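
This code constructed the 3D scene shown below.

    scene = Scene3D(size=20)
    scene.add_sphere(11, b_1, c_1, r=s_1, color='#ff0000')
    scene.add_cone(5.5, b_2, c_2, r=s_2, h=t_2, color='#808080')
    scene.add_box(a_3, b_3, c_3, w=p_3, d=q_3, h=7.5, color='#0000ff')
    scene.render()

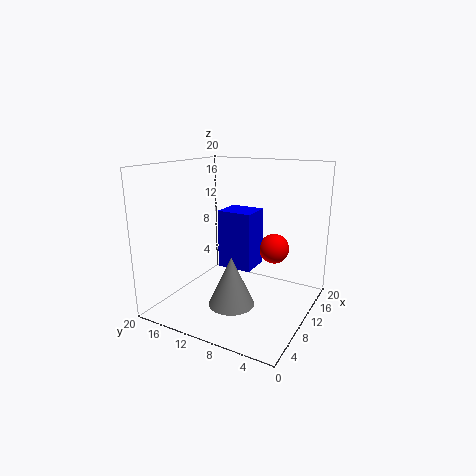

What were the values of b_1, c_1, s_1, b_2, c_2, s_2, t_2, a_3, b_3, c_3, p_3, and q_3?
b_1 = 5, c_1 = 9, s_1 = 2, b_2 = 8.5, c_2 = 2.5, s_2 = 3, t_2 = 6.5, a_3 = 6.5, b_3 = 6.5, c_3 = 7, p_3 = 4, q_3 = 4.5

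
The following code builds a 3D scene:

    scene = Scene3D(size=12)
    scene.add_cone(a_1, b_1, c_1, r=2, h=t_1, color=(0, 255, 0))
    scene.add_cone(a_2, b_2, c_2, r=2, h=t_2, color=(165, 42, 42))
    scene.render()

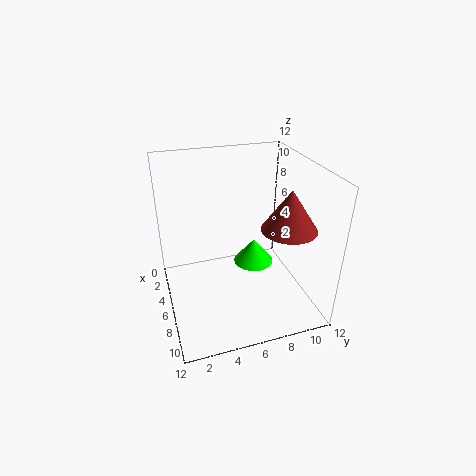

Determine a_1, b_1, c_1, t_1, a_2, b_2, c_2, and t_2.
a_1 = 2, b_1 = 9, c_1 = 0.5, t_1 = 2.5, a_2 = 10, b_2 = 8.5, c_2 = 8.5, t_2 = 3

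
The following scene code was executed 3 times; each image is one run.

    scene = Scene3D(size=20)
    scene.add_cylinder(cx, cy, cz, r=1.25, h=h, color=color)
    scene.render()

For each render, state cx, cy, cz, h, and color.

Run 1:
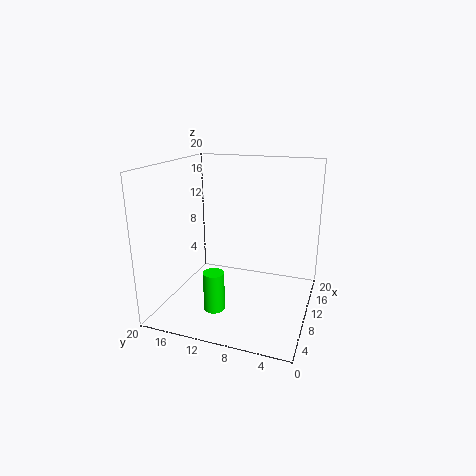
cx = 1.5
cy = 10
cz = 4
h = 4.75
color = 'lime'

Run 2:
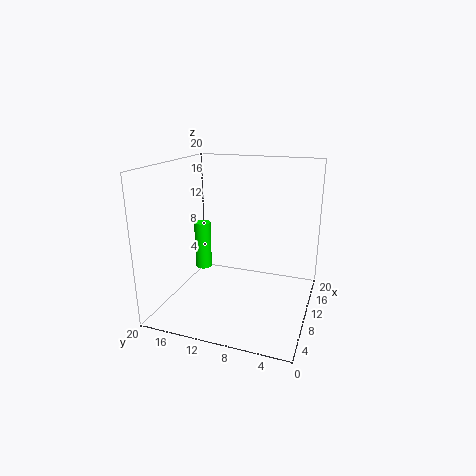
cx = 12.75
cy = 16.75
cz = 3.5
h = 7.25
color = 'lime'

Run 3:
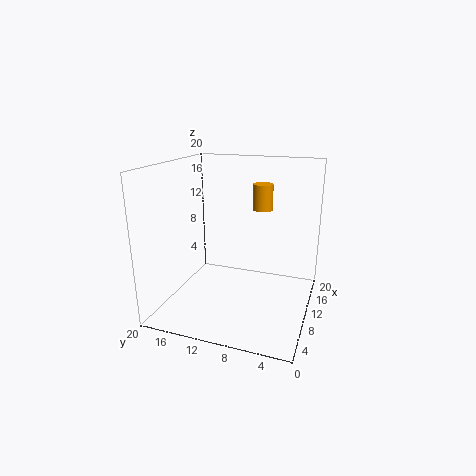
cx = 8.75
cy = 6.25
cz = 14.75
h = 3.25
color = 'orange'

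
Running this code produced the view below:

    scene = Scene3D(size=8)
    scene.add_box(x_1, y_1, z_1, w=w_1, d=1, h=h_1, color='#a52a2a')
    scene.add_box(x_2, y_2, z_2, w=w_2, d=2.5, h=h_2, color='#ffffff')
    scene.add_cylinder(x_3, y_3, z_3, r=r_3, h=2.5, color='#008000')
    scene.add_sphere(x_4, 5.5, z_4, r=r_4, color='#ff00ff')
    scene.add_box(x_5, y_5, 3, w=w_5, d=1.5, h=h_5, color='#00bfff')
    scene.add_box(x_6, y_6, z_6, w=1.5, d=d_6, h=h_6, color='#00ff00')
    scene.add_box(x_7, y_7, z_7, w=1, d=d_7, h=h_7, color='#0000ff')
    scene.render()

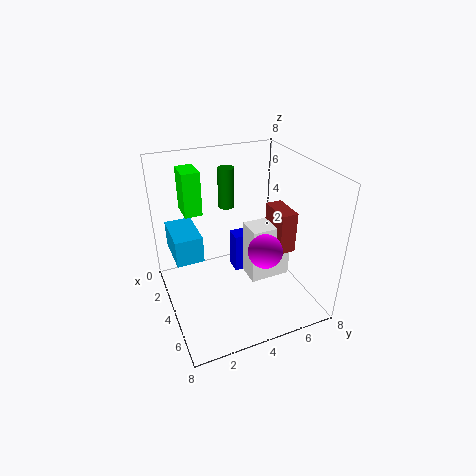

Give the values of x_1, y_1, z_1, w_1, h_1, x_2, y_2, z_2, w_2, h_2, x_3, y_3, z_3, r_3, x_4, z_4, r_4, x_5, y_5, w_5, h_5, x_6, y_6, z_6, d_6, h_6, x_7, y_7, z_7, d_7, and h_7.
x_1 = 2.5, y_1 = 6.5, z_1 = 2.5, w_1 = 2, h_1 = 2.5, x_2 = 2.5, y_2 = 5, z_2 = 0.5, w_2 = 1.5, h_2 = 3.5, x_3 = 1, y_3 = 4.5, z_3 = 4.5, r_3 = 0.5, x_4 = 4.5, z_4 = 3, r_4 = 1, x_5 = 1.5, y_5 = 0.5, w_5 = 2.5, h_5 = 1.5, x_6 = 1, y_6 = 1.5, z_6 = 5, d_6 = 1, h_6 = 2.5, x_7 = 1.5, y_7 = 4.5, z_7 = 0.5, d_7 = 1.5, h_7 = 2.5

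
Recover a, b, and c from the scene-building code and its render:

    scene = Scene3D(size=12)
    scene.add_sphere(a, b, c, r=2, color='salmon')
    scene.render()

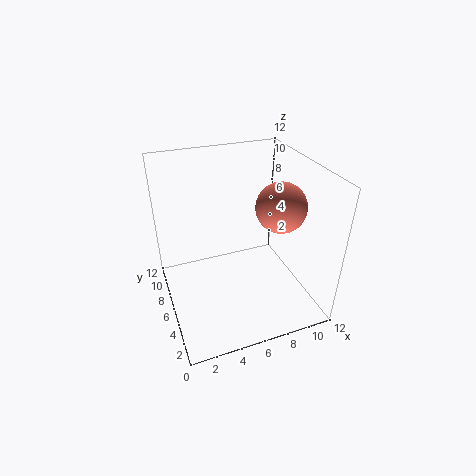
a = 9; b = 4.5; c = 9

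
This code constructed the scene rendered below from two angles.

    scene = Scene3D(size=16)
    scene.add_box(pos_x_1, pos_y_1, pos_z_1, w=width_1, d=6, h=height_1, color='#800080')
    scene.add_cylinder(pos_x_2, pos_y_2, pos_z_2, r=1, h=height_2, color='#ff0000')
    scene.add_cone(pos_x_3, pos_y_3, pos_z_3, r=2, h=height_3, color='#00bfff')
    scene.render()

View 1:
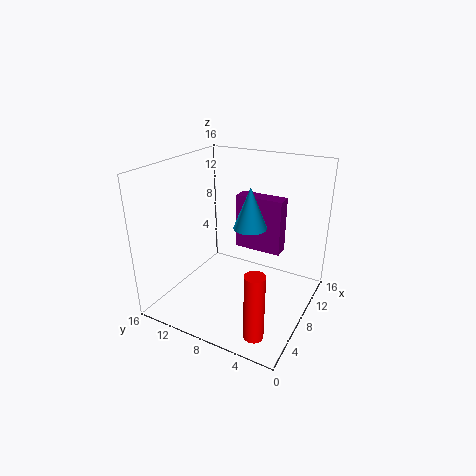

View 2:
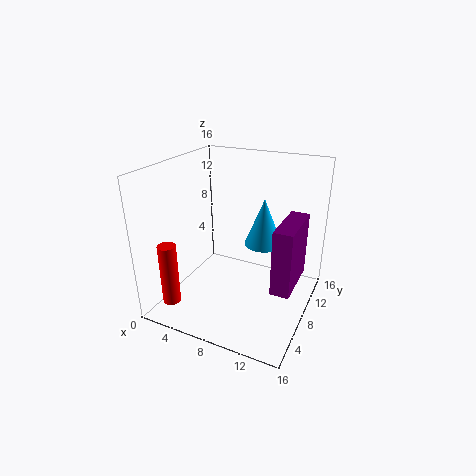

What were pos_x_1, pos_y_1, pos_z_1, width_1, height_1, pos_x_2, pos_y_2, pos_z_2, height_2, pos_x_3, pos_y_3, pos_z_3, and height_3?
pos_x_1 = 13
pos_y_1 = 5
pos_z_1 = 4
width_1 = 2
height_1 = 7
pos_x_2 = 2
pos_y_2 = 3
pos_z_2 = 1
height_2 = 7
pos_x_3 = 11
pos_y_3 = 8
pos_z_3 = 8
height_3 = 5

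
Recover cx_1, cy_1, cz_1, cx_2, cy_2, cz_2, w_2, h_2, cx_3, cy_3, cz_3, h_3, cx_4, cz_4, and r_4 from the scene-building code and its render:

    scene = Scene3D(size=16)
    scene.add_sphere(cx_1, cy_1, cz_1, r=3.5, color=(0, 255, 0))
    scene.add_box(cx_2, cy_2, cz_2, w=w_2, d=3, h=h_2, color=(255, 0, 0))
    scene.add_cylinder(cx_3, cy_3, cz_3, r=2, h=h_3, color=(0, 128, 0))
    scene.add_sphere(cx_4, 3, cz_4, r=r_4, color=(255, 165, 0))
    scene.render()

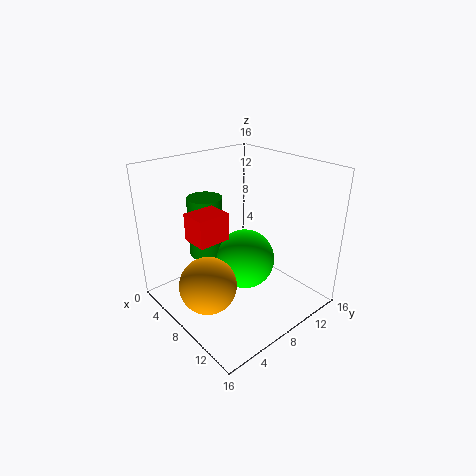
cx_1 = 7.5
cy_1 = 9.5
cz_1 = 4.5
cx_2 = 9.5
cy_2 = 0.5
cz_2 = 11
w_2 = 2.5
h_2 = 2.5
cx_3 = 4
cy_3 = 6.5
cz_3 = 5
h_3 = 7
cx_4 = 9
cz_4 = 4.5
r_4 = 3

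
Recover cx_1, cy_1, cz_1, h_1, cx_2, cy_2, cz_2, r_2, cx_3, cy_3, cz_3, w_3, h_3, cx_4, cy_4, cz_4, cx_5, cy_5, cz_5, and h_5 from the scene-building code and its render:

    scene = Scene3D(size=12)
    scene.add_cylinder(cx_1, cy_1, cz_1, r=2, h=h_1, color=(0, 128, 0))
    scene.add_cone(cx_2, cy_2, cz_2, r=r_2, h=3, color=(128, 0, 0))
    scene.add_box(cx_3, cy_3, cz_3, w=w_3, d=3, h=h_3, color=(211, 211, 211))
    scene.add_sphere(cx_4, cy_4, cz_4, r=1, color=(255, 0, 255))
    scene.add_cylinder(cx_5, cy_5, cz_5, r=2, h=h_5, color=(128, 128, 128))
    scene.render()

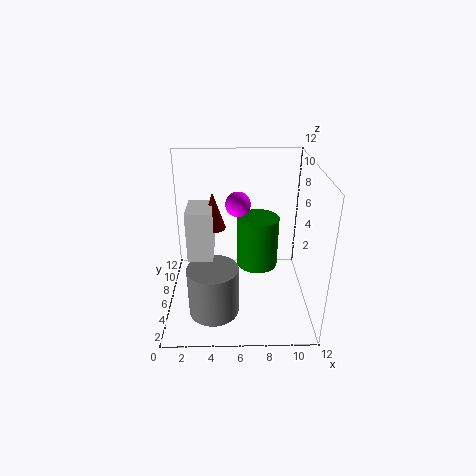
cx_1 = 8
cy_1 = 10
cz_1 = 1
h_1 = 5
cx_2 = 4
cy_2 = 6
cz_2 = 7
r_2 = 1
cx_3 = 2
cy_3 = 4
cz_3 = 5
w_3 = 2
h_3 = 4
cx_4 = 6
cy_4 = 6
cz_4 = 9
cx_5 = 4
cy_5 = 3
cz_5 = 1
h_5 = 4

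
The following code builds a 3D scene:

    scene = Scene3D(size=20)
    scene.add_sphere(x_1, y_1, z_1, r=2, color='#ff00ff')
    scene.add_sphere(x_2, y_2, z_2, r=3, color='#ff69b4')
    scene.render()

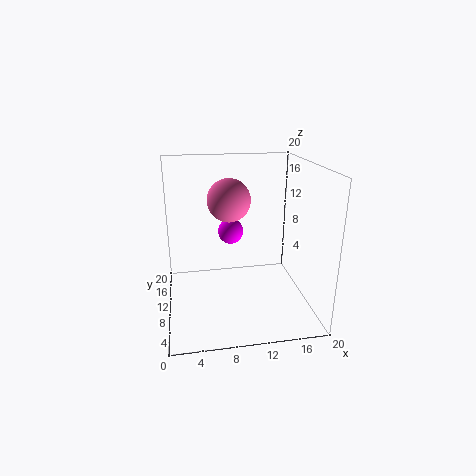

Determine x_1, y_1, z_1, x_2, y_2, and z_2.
x_1 = 10, y_1 = 16.5, z_1 = 8.5, x_2 = 9, y_2 = 11.5, z_2 = 15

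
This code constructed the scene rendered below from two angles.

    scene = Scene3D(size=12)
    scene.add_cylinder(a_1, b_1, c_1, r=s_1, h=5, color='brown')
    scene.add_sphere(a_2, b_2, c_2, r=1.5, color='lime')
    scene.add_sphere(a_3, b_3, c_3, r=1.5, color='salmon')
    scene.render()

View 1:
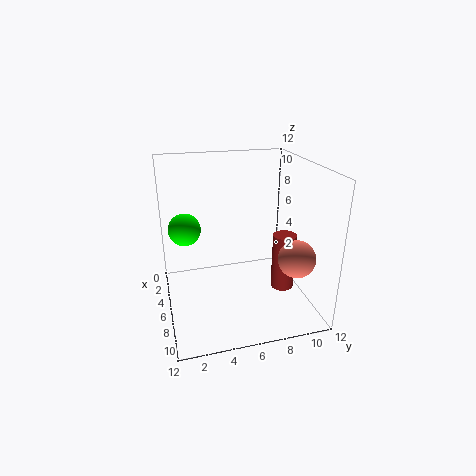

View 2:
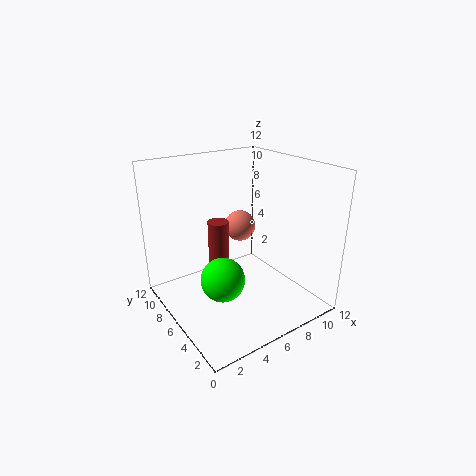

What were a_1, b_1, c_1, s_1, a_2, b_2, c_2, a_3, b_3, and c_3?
a_1 = 6.5; b_1 = 10; c_1 = 1; s_1 = 1; a_2 = 2; b_2 = 2; c_2 = 5.5; a_3 = 9; b_3 = 10; c_3 = 5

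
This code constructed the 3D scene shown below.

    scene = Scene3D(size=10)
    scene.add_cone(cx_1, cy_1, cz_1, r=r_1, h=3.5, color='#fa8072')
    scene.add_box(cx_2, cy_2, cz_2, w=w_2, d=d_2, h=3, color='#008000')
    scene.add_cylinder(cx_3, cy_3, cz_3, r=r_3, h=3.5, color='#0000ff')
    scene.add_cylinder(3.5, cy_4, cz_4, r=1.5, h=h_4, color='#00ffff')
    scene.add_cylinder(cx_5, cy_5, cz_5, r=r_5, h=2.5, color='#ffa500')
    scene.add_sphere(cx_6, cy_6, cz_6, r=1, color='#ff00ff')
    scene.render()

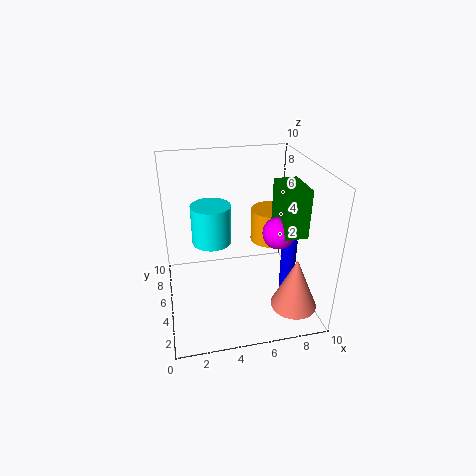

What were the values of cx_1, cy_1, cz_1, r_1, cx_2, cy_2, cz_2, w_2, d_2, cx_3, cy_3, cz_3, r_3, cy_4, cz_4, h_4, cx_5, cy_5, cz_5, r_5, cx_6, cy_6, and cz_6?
cx_1 = 8, cy_1 = 1.5, cz_1 = 1.5, r_1 = 1.5, cx_2 = 7, cy_2 = 1.5, cz_2 = 6.5, w_2 = 1.5, d_2 = 2.5, cx_3 = 8, cy_3 = 3, cz_3 = 2, r_3 = 0.5, cy_4 = 7.5, cz_4 = 3.5, h_4 = 3, cx_5 = 8, cy_5 = 7, cz_5 = 3.5, r_5 = 1.5, cx_6 = 7, cy_6 = 2.5, cz_6 = 6.5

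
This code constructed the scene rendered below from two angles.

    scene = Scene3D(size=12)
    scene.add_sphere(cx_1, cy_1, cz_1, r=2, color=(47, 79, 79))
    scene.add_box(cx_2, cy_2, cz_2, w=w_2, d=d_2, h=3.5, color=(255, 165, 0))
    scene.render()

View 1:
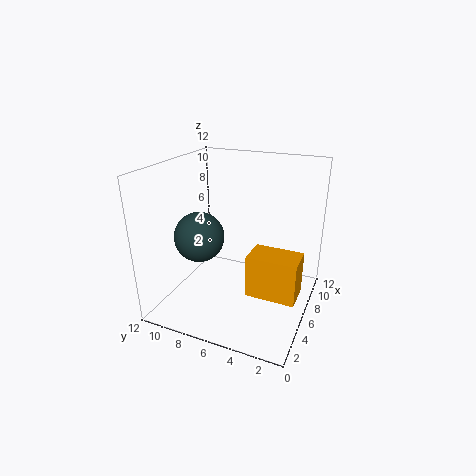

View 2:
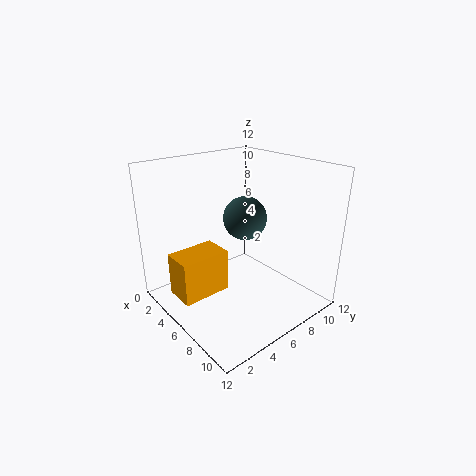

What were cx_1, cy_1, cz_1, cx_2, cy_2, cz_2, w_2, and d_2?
cx_1 = 4; cy_1 = 8.5; cz_1 = 6.5; cx_2 = 4; cy_2 = 0.5; cz_2 = 2; w_2 = 2.5; d_2 = 4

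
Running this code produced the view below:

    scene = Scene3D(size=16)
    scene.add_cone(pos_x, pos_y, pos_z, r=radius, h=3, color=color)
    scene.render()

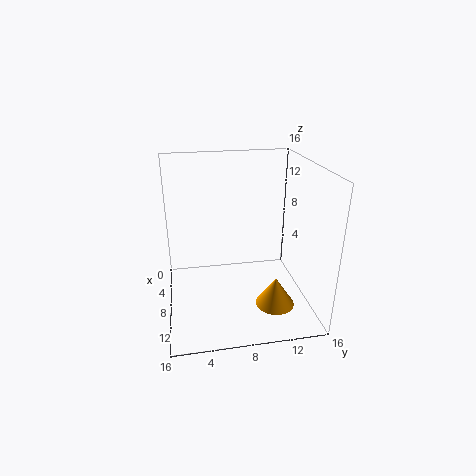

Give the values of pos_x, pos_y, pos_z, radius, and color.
pos_x = 13, pos_y = 11, pos_z = 2.5, radius = 2, color = 'orange'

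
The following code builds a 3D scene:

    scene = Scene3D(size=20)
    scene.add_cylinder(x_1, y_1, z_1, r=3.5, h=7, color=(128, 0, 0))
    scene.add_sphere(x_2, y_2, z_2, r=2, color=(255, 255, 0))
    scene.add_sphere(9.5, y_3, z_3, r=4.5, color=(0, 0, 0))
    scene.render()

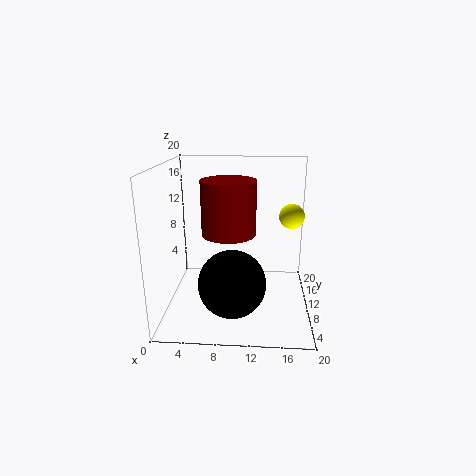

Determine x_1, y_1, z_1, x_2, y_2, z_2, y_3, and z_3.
x_1 = 9
y_1 = 7.5
z_1 = 11.5
x_2 = 18
y_2 = 17.5
z_2 = 11
y_3 = 6
z_3 = 5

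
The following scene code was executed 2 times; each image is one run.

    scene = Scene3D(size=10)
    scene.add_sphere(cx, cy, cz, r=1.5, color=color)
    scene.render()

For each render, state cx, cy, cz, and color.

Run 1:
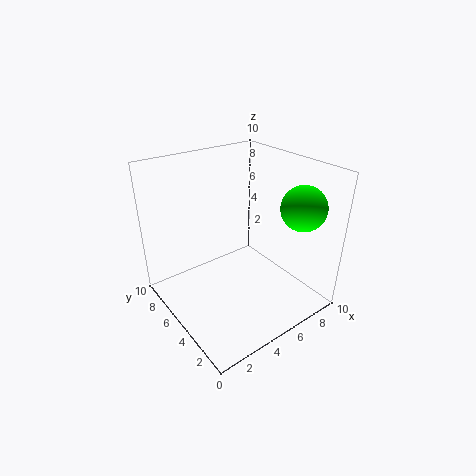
cx = 8; cy = 2; cz = 7.5; color = 'lime'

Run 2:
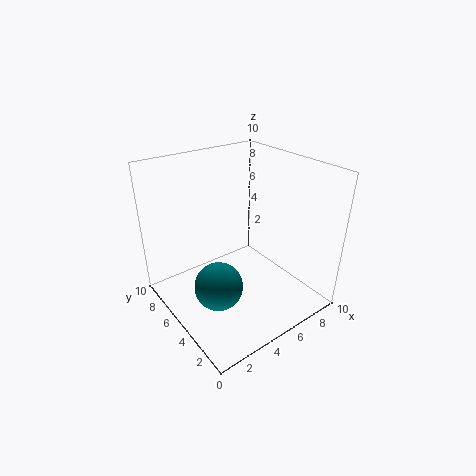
cx = 2; cy = 3; cz = 3.5; color = 'teal'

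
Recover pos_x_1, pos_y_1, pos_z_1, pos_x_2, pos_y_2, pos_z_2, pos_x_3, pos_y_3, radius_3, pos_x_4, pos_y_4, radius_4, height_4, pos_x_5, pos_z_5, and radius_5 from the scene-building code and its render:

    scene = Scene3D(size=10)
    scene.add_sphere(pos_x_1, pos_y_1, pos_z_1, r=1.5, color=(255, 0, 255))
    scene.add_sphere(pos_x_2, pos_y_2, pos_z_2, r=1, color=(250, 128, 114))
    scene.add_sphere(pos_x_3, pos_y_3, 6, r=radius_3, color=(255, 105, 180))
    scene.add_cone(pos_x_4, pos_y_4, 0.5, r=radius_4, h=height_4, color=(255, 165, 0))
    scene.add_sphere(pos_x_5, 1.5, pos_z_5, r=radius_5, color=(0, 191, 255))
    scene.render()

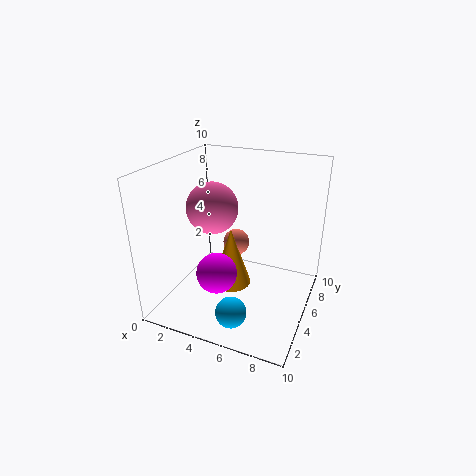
pos_x_1 = 3.5; pos_y_1 = 4.5; pos_z_1 = 2; pos_x_2 = 4; pos_y_2 = 7; pos_z_2 = 3.5; pos_x_3 = 2; pos_y_3 = 7; radius_3 = 2; pos_x_4 = 4; pos_y_4 = 6; radius_4 = 1.5; height_4 = 4.5; pos_x_5 = 6; pos_z_5 = 1.5; radius_5 = 1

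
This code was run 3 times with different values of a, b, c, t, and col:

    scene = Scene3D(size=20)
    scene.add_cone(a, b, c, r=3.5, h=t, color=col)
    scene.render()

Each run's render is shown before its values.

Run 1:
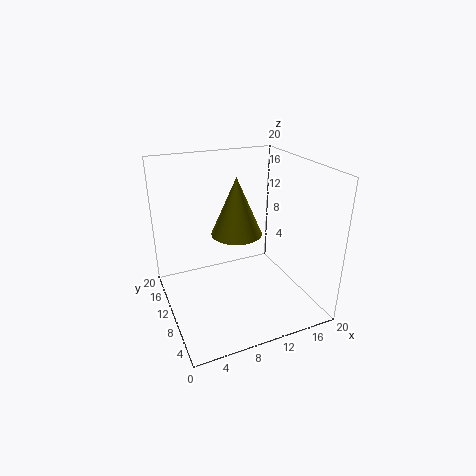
a = 10
b = 10.5
c = 10.5
t = 8
col = 'olive'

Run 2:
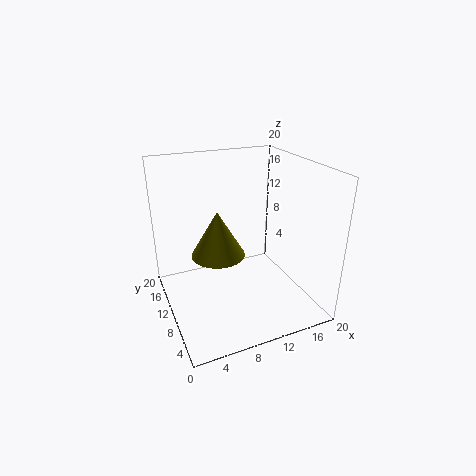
a = 6.5
b = 8.5
c = 9
t = 6
col = 'olive'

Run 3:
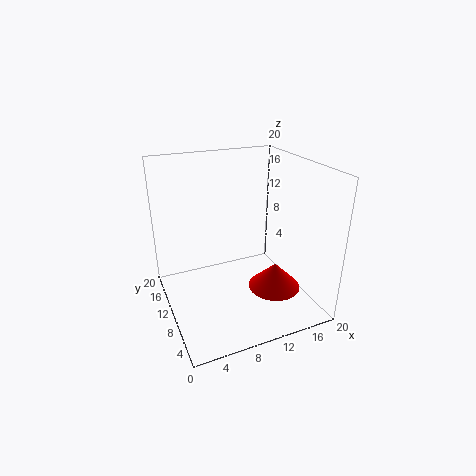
a = 13.5
b = 5.5
c = 4
t = 3.5
col = 'red'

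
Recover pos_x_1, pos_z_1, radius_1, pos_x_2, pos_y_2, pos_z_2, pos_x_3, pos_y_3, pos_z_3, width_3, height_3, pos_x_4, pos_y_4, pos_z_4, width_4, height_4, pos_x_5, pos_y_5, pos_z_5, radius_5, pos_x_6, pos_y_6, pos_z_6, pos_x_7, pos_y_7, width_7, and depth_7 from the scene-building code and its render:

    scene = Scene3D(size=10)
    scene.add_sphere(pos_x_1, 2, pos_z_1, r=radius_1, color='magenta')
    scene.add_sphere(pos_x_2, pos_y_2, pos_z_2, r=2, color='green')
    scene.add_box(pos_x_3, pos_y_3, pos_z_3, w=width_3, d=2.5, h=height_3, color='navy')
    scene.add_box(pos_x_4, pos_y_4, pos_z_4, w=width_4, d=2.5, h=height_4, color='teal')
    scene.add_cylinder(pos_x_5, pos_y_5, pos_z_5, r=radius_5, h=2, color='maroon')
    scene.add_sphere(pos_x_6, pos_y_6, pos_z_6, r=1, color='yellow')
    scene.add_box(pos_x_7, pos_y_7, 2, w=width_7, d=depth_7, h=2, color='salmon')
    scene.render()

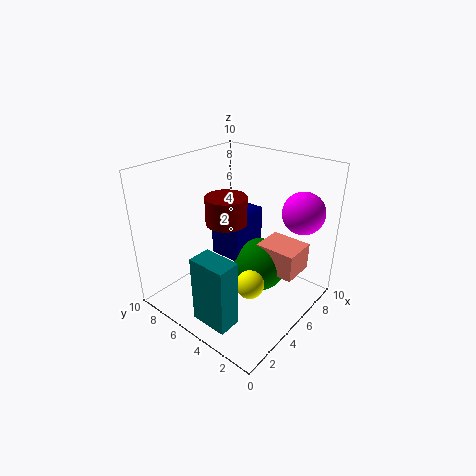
pos_x_1 = 8.5, pos_z_1 = 6.5, radius_1 = 1.5, pos_x_2 = 7, pos_y_2 = 4.5, pos_z_2 = 2, pos_x_3 = 5.5, pos_y_3 = 5.5, pos_z_3 = 2.5, width_3 = 3, height_3 = 3.5, pos_x_4 = 0.5, pos_y_4 = 2.5, pos_z_4 = 1, width_4 = 1.5, height_4 = 4.5, pos_x_5 = 5.5, pos_y_5 = 6.5, pos_z_5 = 5.5, radius_5 = 1.5, pos_x_6 = 4.5, pos_y_6 = 3.5, pos_z_6 = 2, pos_x_7 = 6.5, pos_y_7 = 1.5, width_7 = 2.5, depth_7 = 3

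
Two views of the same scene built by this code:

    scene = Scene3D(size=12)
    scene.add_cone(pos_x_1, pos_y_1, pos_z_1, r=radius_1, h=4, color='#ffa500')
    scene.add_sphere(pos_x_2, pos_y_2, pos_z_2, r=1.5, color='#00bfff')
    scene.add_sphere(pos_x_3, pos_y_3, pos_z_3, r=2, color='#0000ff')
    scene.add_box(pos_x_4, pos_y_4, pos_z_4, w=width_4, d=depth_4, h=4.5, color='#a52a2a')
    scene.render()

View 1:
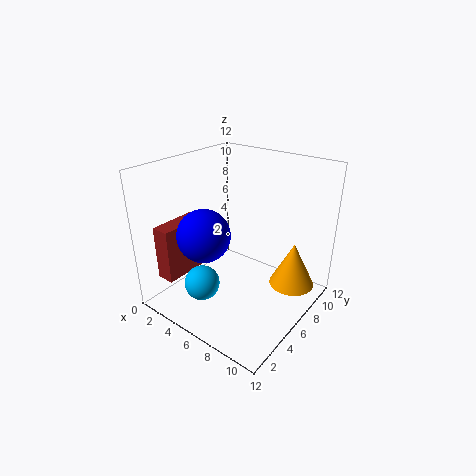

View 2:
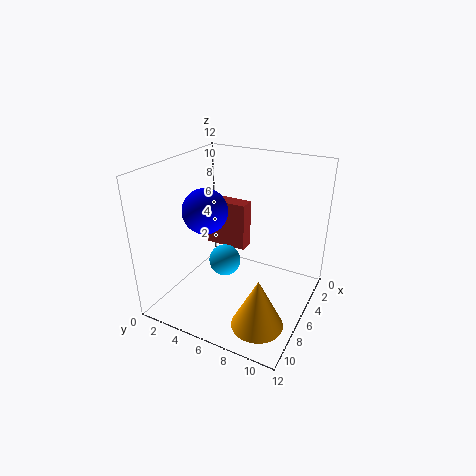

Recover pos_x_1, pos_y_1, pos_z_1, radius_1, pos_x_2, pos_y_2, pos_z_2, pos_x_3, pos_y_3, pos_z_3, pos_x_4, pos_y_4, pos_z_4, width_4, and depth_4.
pos_x_1 = 9.5; pos_y_1 = 9.5; pos_z_1 = 1; radius_1 = 2; pos_x_2 = 4; pos_y_2 = 3.5; pos_z_2 = 2; pos_x_3 = 5.5; pos_y_3 = 2.5; pos_z_3 = 7.5; pos_x_4 = 1.5; pos_y_4 = 1; pos_z_4 = 3; width_4 = 1.5; depth_4 = 4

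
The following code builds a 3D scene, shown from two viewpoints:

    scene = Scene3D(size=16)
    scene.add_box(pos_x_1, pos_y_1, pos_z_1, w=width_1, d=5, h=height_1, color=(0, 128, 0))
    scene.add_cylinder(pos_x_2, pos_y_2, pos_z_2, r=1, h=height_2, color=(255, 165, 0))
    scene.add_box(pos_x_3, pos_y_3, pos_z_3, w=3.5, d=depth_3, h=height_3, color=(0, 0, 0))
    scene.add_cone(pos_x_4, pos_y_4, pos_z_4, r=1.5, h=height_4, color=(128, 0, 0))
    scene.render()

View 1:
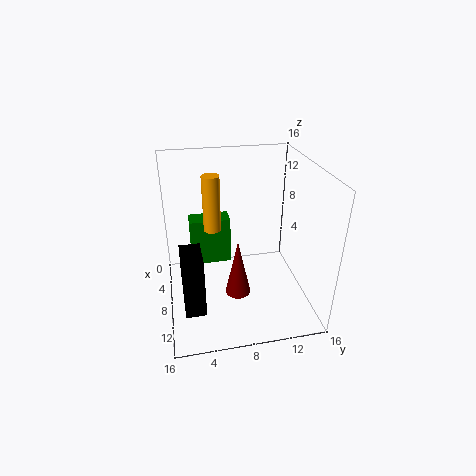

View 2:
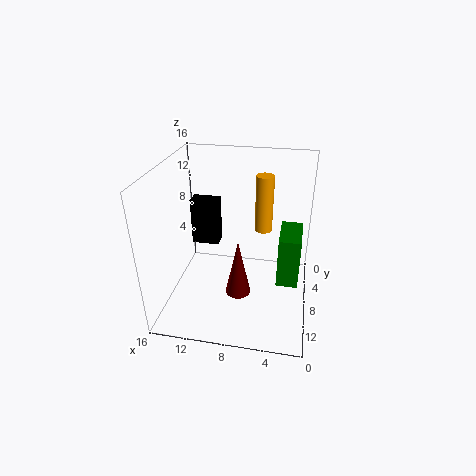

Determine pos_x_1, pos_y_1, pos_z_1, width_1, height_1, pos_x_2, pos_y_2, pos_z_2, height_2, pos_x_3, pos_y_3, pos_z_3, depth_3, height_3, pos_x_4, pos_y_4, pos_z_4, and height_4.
pos_x_1 = 1, pos_y_1 = 3, pos_z_1 = 2, width_1 = 2.5, height_1 = 6, pos_x_2 = 5.5, pos_y_2 = 5.5, pos_z_2 = 8, height_2 = 6.5, pos_x_3 = 11.5, pos_y_3 = 1.5, pos_z_3 = 4, depth_3 = 2, height_3 = 6, pos_x_4 = 8, pos_y_4 = 8, pos_z_4 = 0.5, height_4 = 7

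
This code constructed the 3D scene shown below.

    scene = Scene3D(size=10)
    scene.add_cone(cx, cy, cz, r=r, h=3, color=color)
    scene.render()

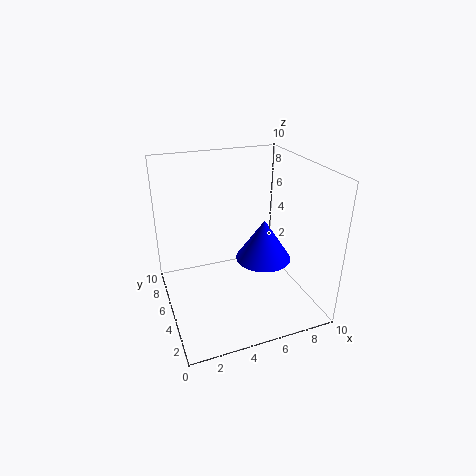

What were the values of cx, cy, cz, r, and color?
cx = 7
cy = 5
cz = 3
r = 2
color = 'blue'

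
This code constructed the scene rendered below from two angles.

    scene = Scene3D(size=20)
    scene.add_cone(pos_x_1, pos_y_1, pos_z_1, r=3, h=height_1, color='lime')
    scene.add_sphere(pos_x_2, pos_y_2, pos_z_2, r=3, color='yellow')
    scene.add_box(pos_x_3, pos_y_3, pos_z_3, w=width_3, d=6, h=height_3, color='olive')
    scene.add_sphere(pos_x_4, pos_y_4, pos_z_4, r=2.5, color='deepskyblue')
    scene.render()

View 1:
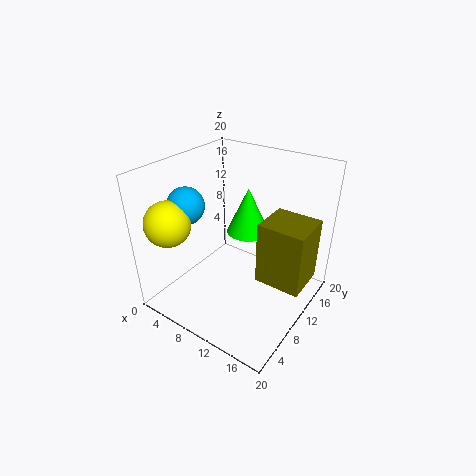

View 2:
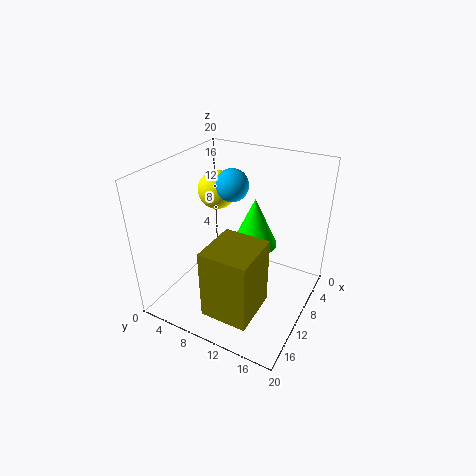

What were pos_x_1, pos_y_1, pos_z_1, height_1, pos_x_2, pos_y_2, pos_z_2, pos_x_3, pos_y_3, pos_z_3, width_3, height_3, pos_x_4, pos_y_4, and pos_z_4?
pos_x_1 = 10; pos_y_1 = 12.5; pos_z_1 = 10; height_1 = 6.5; pos_x_2 = 4; pos_y_2 = 3; pos_z_2 = 13.5; pos_x_3 = 13; pos_y_3 = 10; pos_z_3 = 4; width_3 = 6.5; height_3 = 9; pos_x_4 = 4.5; pos_y_4 = 6; pos_z_4 = 15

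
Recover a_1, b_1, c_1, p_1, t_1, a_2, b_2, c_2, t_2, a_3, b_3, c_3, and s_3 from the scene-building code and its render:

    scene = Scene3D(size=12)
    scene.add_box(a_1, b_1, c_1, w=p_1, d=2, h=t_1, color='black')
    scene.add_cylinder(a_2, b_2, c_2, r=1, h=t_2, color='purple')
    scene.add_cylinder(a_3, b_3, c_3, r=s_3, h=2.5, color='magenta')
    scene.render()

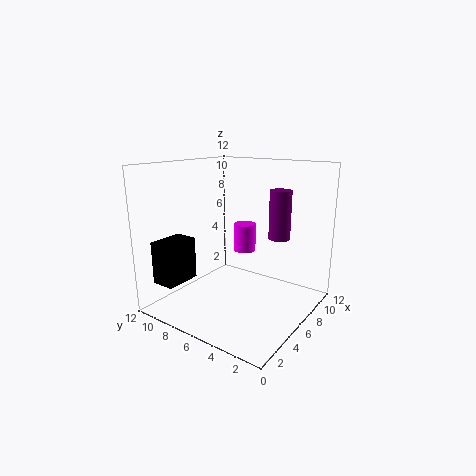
a_1 = 1, b_1 = 9, c_1 = 2.5, p_1 = 3, t_1 = 3.5, a_2 = 10.5, b_2 = 4.5, c_2 = 5, t_2 = 4.5, a_3 = 8.5, b_3 = 7, c_3 = 4, s_3 = 1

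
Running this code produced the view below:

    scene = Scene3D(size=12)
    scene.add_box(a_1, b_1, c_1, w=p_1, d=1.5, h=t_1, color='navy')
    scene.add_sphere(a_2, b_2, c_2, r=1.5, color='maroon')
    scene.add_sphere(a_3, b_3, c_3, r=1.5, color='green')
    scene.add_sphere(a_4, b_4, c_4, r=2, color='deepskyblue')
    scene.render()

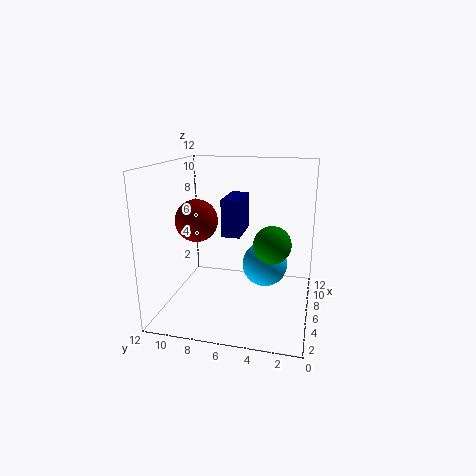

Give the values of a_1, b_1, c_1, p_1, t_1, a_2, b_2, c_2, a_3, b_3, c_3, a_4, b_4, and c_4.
a_1 = 4.5
b_1 = 5.5
c_1 = 6.5
p_1 = 3.5
t_1 = 3
a_2 = 2
b_2 = 8
c_2 = 8.5
a_3 = 5
b_3 = 3
c_3 = 6
a_4 = 8
b_4 = 4
c_4 = 3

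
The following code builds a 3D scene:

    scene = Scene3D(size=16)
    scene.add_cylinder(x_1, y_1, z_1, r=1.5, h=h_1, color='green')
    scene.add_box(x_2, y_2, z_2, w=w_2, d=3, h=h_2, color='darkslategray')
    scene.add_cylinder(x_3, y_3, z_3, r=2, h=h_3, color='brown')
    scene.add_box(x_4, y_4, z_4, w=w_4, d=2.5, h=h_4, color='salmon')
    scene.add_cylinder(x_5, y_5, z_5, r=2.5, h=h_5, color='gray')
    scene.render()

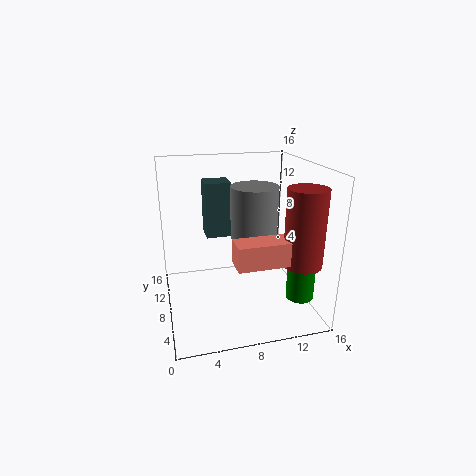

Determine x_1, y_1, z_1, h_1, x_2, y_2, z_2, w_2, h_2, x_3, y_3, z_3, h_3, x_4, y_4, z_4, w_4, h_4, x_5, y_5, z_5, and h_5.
x_1 = 14, y_1 = 4, z_1 = 2, h_1 = 7.5, x_2 = 5, y_2 = 11, z_2 = 7, w_2 = 3, h_2 = 6.5, x_3 = 13.5, y_3 = 3, z_3 = 6.5, h_3 = 8, x_4 = 6.5, y_4 = 2, z_4 = 7, w_4 = 5.5, h_4 = 2.5, x_5 = 9.5, y_5 = 7, z_5 = 8.5, h_5 = 5.5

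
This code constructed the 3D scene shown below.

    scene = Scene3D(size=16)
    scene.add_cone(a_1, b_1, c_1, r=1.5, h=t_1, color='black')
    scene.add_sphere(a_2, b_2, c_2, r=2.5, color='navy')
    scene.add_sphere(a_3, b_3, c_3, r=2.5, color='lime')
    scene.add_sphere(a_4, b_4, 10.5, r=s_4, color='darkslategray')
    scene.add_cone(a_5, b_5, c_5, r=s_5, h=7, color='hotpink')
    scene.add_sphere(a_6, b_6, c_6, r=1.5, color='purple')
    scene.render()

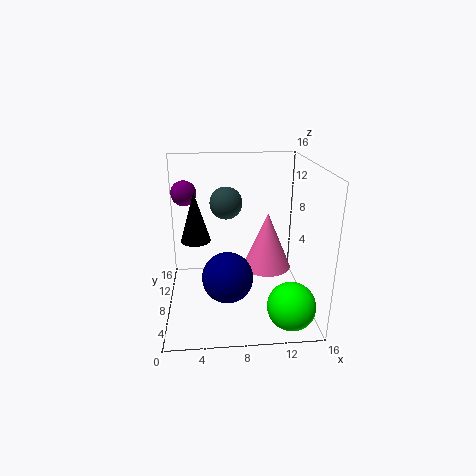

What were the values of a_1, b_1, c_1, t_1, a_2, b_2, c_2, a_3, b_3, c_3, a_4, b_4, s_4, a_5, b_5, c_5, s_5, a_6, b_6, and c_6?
a_1 = 3.5; b_1 = 5.5; c_1 = 9; t_1 = 5; a_2 = 6.5; b_2 = 3; c_2 = 6; a_3 = 13; b_3 = 2.5; c_3 = 2.5; a_4 = 7; b_4 = 13; s_4 = 2; a_5 = 12; b_5 = 11.5; c_5 = 2.5; s_5 = 3; a_6 = 2; b_6 = 12.5; c_6 = 12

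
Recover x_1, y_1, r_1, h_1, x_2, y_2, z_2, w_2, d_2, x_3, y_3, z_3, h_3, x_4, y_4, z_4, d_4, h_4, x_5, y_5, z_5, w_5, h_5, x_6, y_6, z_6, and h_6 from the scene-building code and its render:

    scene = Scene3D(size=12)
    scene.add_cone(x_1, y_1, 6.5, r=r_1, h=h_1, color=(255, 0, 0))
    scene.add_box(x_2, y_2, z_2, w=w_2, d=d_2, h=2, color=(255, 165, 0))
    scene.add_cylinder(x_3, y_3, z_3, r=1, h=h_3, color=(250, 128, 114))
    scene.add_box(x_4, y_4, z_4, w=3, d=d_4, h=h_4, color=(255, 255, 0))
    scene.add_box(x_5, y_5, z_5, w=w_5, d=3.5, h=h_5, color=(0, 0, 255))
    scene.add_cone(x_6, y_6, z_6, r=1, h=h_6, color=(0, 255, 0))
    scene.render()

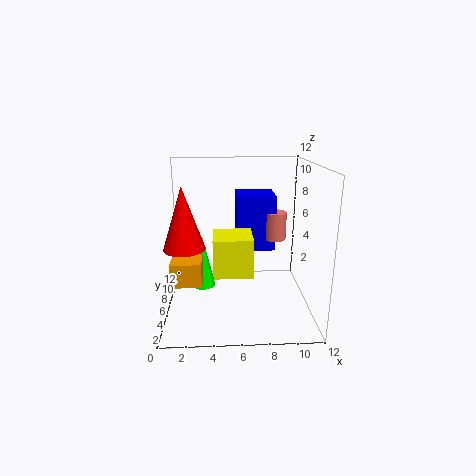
x_1 = 2, y_1 = 2.5, r_1 = 1.5, h_1 = 4.5, x_2 = 0.5, y_2 = 4, z_2 = 2.5, w_2 = 2.5, d_2 = 4, x_3 = 9.5, y_3 = 8.5, z_3 = 5, h_3 = 2.5, x_4 = 4, y_4 = 2.5, z_4 = 4, d_4 = 3, h_4 = 3, x_5 = 6, y_5 = 8, z_5 = 4, w_5 = 3.5, h_5 = 5, x_6 = 3, y_6 = 6.5, z_6 = 1.5, h_6 = 4.5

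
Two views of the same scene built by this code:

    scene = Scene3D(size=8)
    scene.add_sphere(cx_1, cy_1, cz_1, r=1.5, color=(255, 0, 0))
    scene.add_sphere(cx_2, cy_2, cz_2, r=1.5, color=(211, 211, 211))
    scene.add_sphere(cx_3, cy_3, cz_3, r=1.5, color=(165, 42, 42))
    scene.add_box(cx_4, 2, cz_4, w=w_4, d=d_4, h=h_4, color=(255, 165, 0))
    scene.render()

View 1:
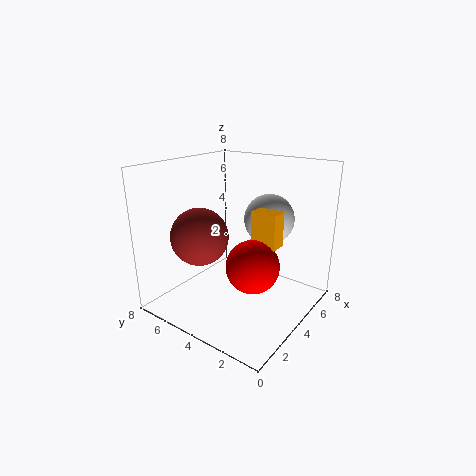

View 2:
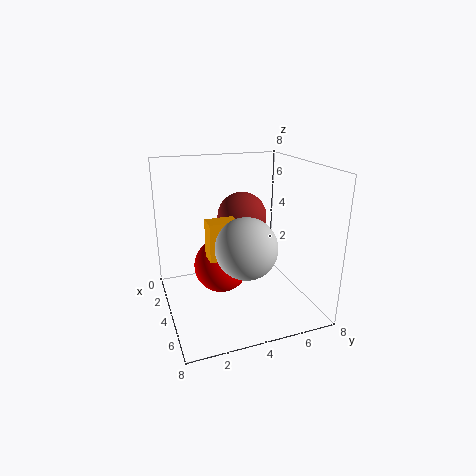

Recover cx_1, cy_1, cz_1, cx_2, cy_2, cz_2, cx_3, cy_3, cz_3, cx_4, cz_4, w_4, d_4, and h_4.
cx_1 = 4, cy_1 = 3, cz_1 = 2.5, cx_2 = 6.5, cy_2 = 3.5, cz_2 = 4.5, cx_3 = 2, cy_3 = 5, cz_3 = 4.5, cx_4 = 4.5, cz_4 = 3.5, w_4 = 1, d_4 = 1.5, h_4 = 2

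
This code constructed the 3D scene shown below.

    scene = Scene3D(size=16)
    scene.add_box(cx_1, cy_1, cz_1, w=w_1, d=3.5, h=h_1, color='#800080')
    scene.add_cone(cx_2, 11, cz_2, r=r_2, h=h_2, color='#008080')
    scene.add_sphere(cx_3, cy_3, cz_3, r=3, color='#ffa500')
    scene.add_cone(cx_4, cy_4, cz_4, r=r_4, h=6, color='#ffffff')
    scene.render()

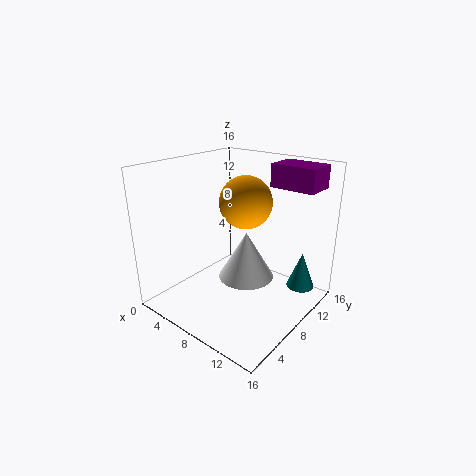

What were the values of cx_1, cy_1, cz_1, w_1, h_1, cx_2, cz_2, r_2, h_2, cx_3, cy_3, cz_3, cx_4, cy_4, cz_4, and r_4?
cx_1 = 10, cy_1 = 11, cz_1 = 13.5, w_1 = 5, h_1 = 2.5, cx_2 = 14.5, cz_2 = 3, r_2 = 1.5, h_2 = 4, cx_3 = 7.5, cy_3 = 10, cz_3 = 11.5, cx_4 = 6.5, cy_4 = 11.5, cz_4 = 1, r_4 = 3.5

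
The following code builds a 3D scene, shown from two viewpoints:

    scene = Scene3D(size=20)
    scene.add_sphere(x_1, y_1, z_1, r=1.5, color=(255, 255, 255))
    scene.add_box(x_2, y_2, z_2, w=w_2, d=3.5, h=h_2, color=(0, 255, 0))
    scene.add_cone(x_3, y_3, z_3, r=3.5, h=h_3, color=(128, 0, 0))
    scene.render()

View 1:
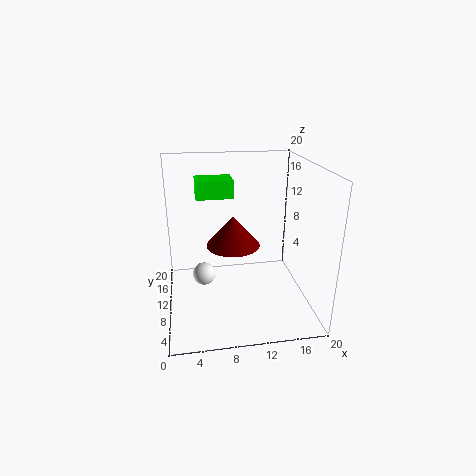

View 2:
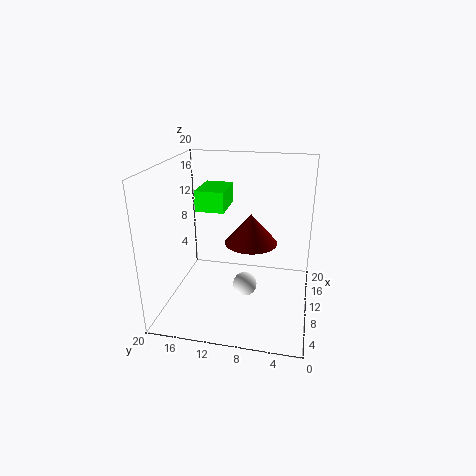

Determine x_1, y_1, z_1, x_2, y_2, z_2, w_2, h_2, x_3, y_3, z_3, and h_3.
x_1 = 5, y_1 = 8, z_1 = 6, x_2 = 4.5, y_2 = 10.5, z_2 = 15.5, w_2 = 5, h_2 = 2.5, x_3 = 9, y_3 = 8, z_3 = 10, h_3 = 4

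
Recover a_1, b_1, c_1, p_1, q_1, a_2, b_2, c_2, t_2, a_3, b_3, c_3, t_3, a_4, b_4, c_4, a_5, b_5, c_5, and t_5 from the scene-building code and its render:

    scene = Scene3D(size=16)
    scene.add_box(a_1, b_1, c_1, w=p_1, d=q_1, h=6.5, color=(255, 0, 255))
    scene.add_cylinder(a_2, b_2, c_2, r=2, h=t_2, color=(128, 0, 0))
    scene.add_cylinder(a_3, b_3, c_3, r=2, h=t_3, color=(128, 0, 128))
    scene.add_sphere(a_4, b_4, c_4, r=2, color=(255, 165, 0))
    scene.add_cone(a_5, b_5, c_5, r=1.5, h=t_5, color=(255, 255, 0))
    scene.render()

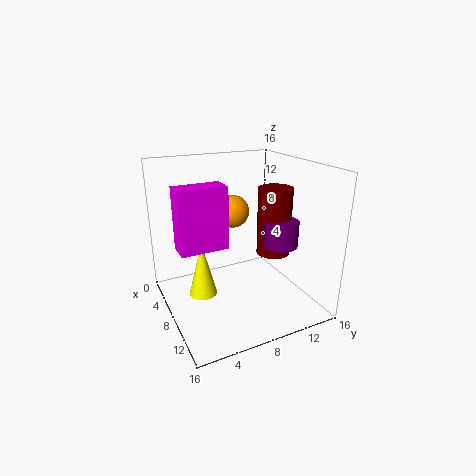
a_1 = 7.5
b_1 = 1
c_1 = 8
p_1 = 2.5
q_1 = 5
a_2 = 7.5
b_2 = 13
c_2 = 5
t_2 = 8
a_3 = 9
b_3 = 13
c_3 = 6.5
t_3 = 3
a_4 = 3.5
b_4 = 9.5
c_4 = 9.5
a_5 = 8.5
b_5 = 3.5
c_5 = 2.5
t_5 = 6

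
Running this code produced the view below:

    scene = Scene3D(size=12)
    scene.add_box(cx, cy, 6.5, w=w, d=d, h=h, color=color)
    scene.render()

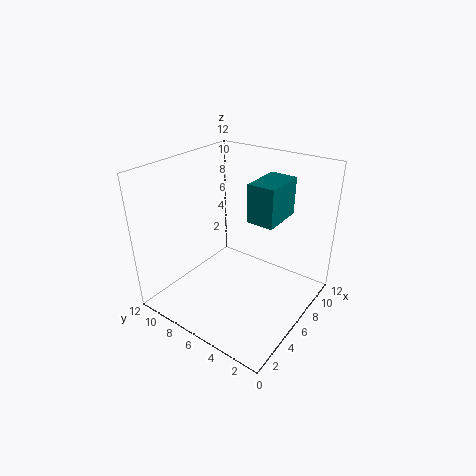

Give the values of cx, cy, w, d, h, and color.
cx = 8; cy = 4; w = 4; d = 2.5; h = 3.5; color = 'teal'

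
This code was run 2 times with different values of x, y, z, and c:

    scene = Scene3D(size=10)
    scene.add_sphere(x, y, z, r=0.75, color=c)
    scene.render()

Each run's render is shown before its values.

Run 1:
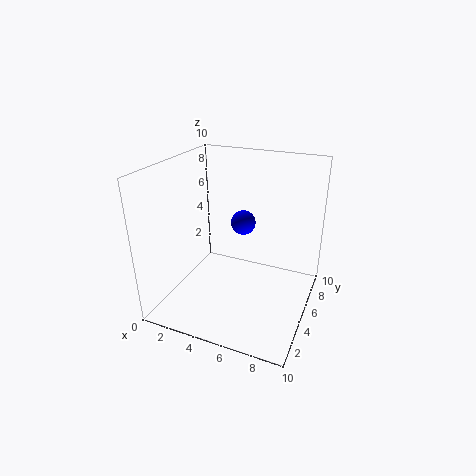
x = 6; y = 3.5; z = 7; c = 'blue'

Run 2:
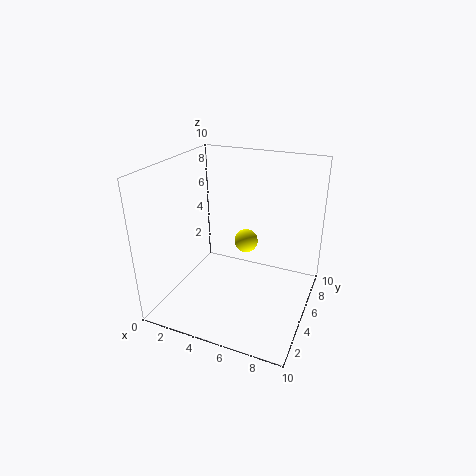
x = 6; y = 4; z = 5.5; c = 'yellow'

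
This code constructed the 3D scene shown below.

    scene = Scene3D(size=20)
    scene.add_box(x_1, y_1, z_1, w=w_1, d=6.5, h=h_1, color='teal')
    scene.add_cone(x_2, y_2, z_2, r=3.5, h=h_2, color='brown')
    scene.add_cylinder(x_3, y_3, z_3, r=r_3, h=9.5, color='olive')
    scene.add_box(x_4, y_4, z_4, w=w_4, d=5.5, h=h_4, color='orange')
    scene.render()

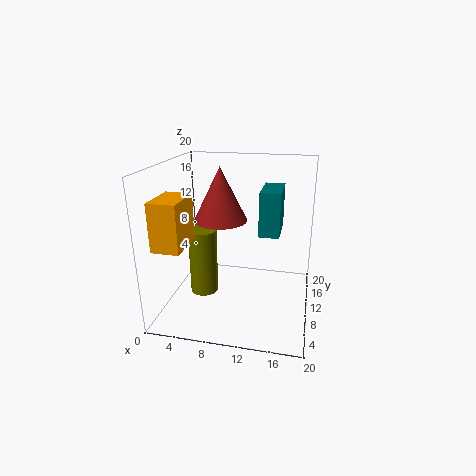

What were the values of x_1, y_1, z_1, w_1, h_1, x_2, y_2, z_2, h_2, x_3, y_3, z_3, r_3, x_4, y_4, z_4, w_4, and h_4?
x_1 = 12.5
y_1 = 12
z_1 = 9.5
w_1 = 3
h_1 = 6.5
x_2 = 8
y_2 = 8.5
z_2 = 13
h_2 = 7
x_3 = 5
y_3 = 9.5
z_3 = 1.5
r_3 = 2
x_4 = 1.5
y_4 = 1
z_4 = 11
w_4 = 3.5
h_4 = 6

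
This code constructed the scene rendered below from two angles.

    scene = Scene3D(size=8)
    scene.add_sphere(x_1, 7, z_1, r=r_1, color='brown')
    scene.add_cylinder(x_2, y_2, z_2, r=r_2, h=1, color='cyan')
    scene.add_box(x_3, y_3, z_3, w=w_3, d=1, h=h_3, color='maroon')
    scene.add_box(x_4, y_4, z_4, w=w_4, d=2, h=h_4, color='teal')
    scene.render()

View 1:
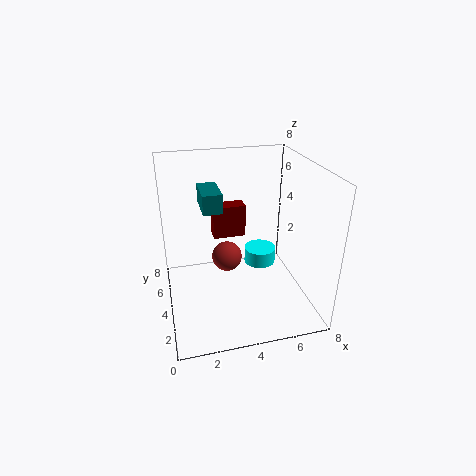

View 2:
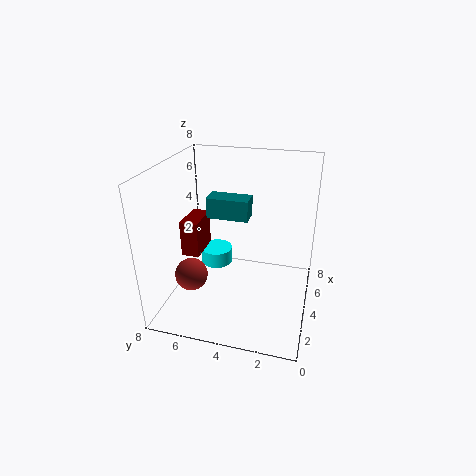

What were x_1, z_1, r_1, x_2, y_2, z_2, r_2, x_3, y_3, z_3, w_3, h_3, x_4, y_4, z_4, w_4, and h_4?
x_1 = 4; z_1 = 1; r_1 = 1; x_2 = 6; y_2 = 6; z_2 = 1; r_2 = 1; x_3 = 3; y_3 = 6; z_3 = 3; w_3 = 2; h_3 = 2; x_4 = 2; y_4 = 3; z_4 = 6; w_4 = 1; h_4 = 1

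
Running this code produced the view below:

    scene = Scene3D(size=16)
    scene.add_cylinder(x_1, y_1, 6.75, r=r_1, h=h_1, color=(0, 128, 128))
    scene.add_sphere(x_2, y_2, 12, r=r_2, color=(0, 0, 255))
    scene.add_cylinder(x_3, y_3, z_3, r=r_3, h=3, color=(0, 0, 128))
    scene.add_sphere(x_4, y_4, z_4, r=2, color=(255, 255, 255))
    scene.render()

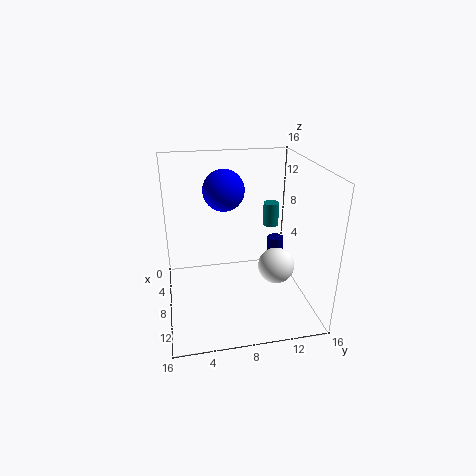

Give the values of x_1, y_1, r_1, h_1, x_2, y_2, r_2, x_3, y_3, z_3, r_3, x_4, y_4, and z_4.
x_1 = 2.5
y_1 = 13.5
r_1 = 1
h_1 = 3
x_2 = 3.25
y_2 = 7.25
r_2 = 2.5
x_3 = 4.75
y_3 = 13.5
z_3 = 3
r_3 = 1
x_4 = 9.75
y_4 = 12
z_4 = 5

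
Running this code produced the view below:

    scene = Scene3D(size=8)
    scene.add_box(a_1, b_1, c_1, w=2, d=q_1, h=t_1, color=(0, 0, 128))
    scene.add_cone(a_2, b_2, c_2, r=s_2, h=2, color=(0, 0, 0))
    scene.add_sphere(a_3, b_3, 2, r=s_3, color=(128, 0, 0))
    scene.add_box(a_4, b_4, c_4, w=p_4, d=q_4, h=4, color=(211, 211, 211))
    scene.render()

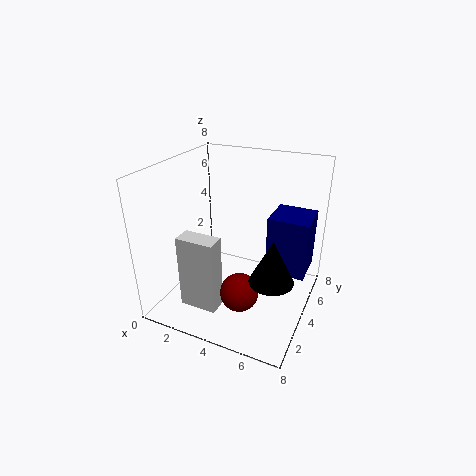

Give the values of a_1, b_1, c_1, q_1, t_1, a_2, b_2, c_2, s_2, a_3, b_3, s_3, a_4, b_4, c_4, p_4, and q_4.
a_1 = 6; b_1 = 3; c_1 = 3; q_1 = 2; t_1 = 3; a_2 = 7; b_2 = 1; c_2 = 4; s_2 = 1; a_3 = 5; b_3 = 2; s_3 = 1; a_4 = 2; b_4 = 1; c_4 = 1; p_4 = 2; q_4 = 1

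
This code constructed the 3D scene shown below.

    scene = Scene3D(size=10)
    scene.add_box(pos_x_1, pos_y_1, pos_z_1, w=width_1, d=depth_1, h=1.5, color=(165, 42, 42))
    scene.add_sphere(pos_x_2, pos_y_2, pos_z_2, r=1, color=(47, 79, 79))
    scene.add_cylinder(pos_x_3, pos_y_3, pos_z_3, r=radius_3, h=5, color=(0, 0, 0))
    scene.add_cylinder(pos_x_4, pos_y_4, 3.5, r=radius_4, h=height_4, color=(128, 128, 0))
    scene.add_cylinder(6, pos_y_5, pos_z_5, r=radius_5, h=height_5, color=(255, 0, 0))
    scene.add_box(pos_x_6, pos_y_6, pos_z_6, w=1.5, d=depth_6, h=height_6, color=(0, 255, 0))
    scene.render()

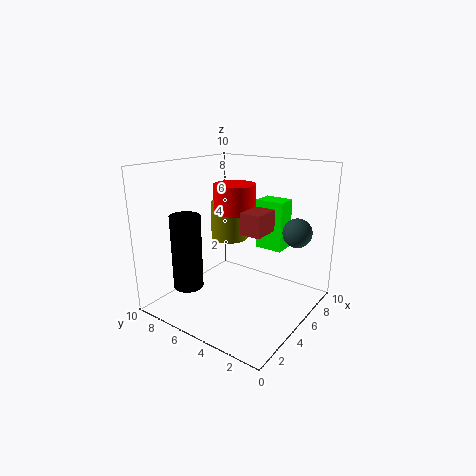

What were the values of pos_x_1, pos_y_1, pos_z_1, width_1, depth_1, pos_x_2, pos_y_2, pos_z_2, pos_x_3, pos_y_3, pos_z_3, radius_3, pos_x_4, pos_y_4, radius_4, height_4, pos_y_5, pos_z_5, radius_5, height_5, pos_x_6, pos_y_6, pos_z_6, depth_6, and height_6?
pos_x_1 = 4.5, pos_y_1 = 3, pos_z_1 = 5.5, width_1 = 2, depth_1 = 1.5, pos_x_2 = 7, pos_y_2 = 1.5, pos_z_2 = 5.5, pos_x_3 = 2, pos_y_3 = 7, pos_z_3 = 2, radius_3 = 1, pos_x_4 = 8, pos_y_4 = 8, radius_4 = 1.5, height_4 = 3, pos_y_5 = 6, pos_z_5 = 6.5, radius_5 = 1.5, height_5 = 2, pos_x_6 = 6.5, pos_y_6 = 2.5, pos_z_6 = 4, depth_6 = 2, height_6 = 3.5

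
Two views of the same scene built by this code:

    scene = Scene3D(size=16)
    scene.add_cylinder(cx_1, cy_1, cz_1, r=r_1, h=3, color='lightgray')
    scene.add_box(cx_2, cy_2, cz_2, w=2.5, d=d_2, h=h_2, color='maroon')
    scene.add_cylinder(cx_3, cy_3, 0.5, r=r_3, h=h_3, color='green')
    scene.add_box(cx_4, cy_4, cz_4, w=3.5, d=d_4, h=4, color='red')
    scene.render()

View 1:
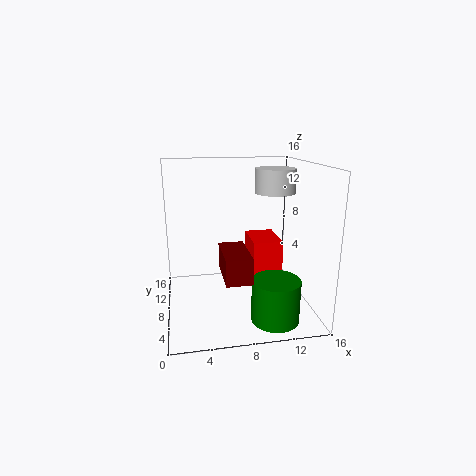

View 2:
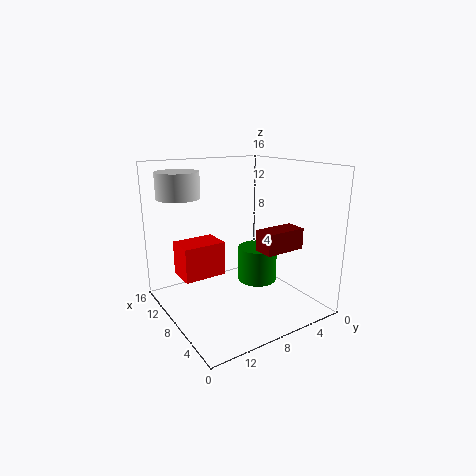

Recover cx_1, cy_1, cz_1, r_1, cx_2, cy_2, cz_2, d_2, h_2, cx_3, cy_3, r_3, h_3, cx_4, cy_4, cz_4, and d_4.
cx_1 = 13.5; cy_1 = 12.5; cz_1 = 12; r_1 = 2.5; cx_2 = 5.5; cy_2 = 0.5; cz_2 = 6; d_2 = 5; h_2 = 2.5; cx_3 = 11; cy_3 = 3; r_3 = 2.5; h_3 = 4.5; cx_4 = 10; cy_4 = 8.5; cz_4 = 3; d_4 = 5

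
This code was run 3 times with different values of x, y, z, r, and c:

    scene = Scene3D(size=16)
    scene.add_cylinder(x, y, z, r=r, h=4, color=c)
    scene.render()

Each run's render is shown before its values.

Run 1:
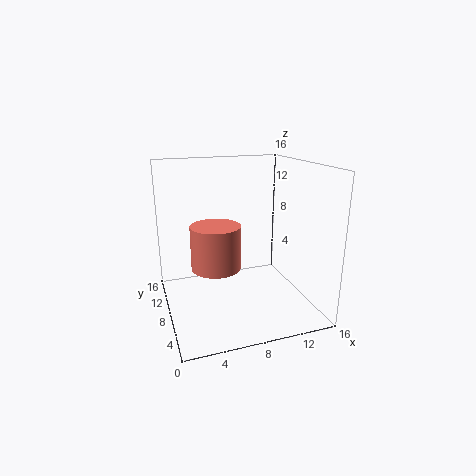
x = 4, y = 2.5, z = 7.5, r = 2.25, c = 'salmon'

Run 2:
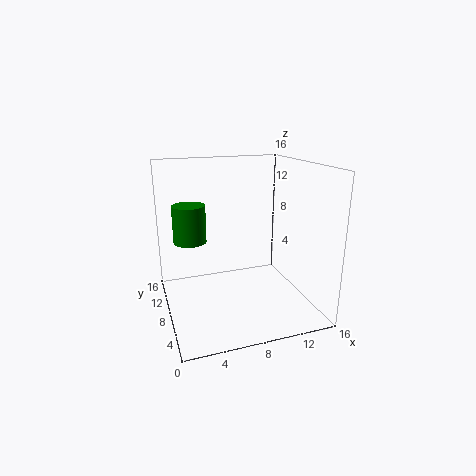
x = 2.75, y = 8.5, z = 8, r = 1.75, c = 'green'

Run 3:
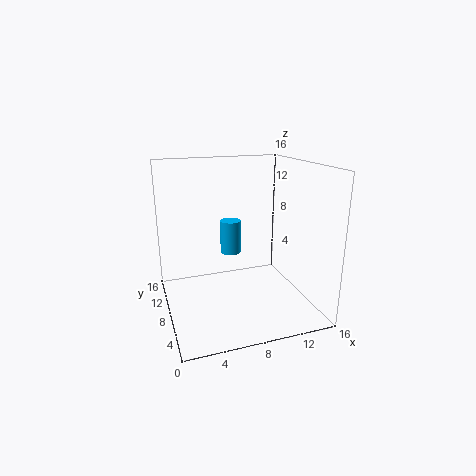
x = 8.25, y = 11.5, z = 5, r = 1.25, c = 'deepskyblue'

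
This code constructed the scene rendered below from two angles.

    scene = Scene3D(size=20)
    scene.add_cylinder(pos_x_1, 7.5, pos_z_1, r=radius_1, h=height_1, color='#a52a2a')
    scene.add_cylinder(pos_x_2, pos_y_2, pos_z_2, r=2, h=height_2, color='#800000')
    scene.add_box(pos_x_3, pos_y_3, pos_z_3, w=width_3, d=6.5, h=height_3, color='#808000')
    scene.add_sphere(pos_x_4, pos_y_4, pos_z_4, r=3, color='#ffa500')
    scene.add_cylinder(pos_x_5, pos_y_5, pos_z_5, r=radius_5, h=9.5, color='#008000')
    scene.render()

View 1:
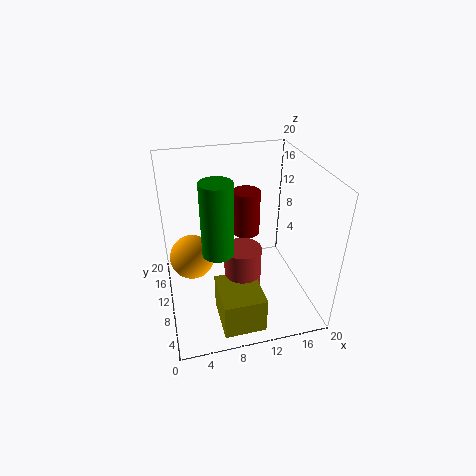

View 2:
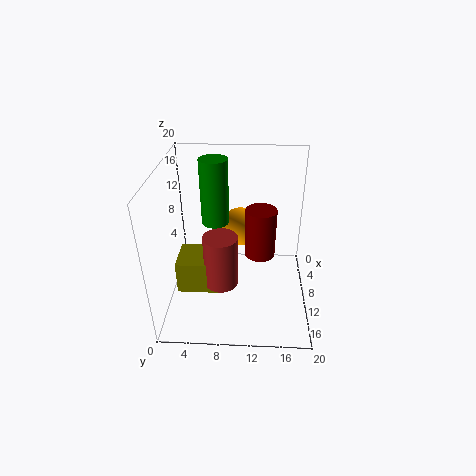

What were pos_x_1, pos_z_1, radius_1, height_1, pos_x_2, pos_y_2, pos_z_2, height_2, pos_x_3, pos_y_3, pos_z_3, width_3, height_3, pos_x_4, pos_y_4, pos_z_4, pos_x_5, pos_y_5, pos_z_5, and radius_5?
pos_x_1 = 10
pos_z_1 = 2
radius_1 = 2.5
height_1 = 8
pos_x_2 = 12
pos_y_2 = 13
pos_z_2 = 9
height_2 = 6.5
pos_x_3 = 6
pos_y_3 = 1
pos_z_3 = 1
width_3 = 5.5
height_3 = 5
pos_x_4 = 3.5
pos_y_4 = 10
pos_z_4 = 8
pos_x_5 = 6.5
pos_y_5 = 6.5
pos_z_5 = 10.5
radius_5 = 2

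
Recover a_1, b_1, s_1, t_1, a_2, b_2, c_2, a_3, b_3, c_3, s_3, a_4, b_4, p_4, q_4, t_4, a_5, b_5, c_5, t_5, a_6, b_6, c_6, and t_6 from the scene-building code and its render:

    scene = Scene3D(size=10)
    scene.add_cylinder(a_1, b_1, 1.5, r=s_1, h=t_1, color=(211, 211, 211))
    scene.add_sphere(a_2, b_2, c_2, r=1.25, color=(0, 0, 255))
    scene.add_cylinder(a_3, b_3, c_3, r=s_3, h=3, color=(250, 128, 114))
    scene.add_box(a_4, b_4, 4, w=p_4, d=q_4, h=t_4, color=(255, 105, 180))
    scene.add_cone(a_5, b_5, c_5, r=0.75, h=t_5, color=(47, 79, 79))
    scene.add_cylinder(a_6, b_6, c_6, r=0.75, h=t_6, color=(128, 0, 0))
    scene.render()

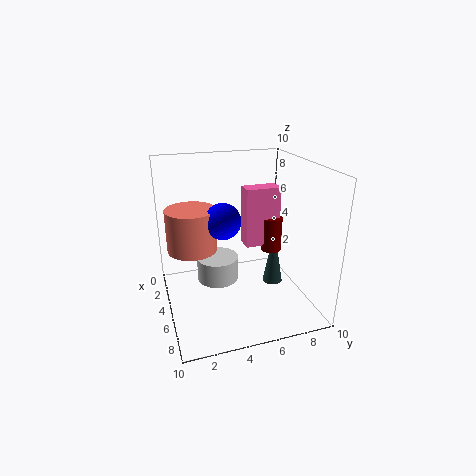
a_1 = 4, b_1 = 3.75, s_1 = 1.5, t_1 = 1.75, a_2 = 4.75, b_2 = 4, c_2 = 6.25, a_3 = 3.75, b_3 = 2, c_3 = 4, s_3 = 1.75, a_4 = 3.5, b_4 = 5.75, p_4 = 1.25, q_4 = 2.5, t_4 = 4.25, a_5 = 4.5, b_5 = 8, c_5 = 0.75, t_5 = 4.25, a_6 = 4.5, b_6 = 7.75, c_6 = 3.5, t_6 = 2.5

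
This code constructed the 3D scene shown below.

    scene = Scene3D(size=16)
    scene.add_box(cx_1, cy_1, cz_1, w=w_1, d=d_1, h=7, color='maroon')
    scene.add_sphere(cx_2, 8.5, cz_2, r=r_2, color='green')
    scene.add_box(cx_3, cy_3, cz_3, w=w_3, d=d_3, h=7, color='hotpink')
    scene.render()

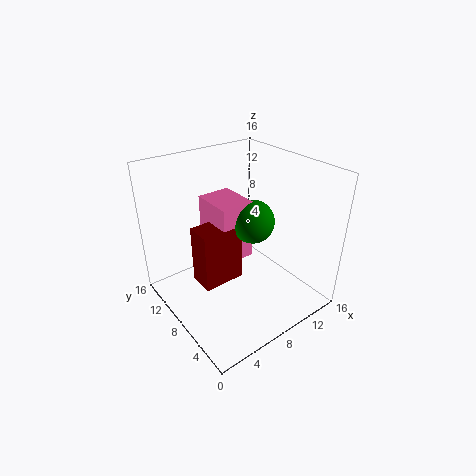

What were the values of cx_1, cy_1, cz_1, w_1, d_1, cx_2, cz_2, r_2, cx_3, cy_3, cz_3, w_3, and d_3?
cx_1 = 4; cy_1 = 8.5; cz_1 = 2; w_1 = 5; d_1 = 3; cx_2 = 10.5; cz_2 = 9; r_2 = 2.5; cx_3 = 6.5; cy_3 = 8.5; cz_3 = 4.5; w_3 = 4; d_3 = 5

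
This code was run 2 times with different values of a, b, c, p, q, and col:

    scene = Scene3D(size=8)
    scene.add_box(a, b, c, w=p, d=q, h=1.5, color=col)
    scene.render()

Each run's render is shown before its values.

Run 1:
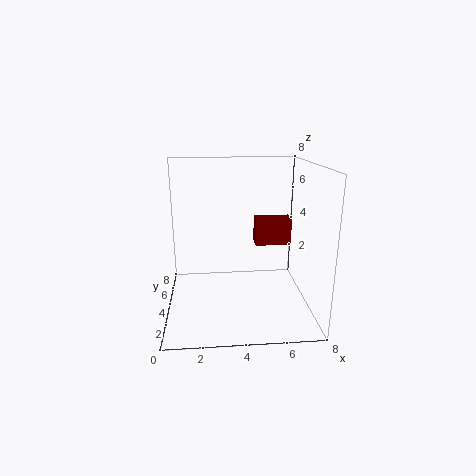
a = 5
b = 4
c = 3.5
p = 2
q = 1
col = 'maroon'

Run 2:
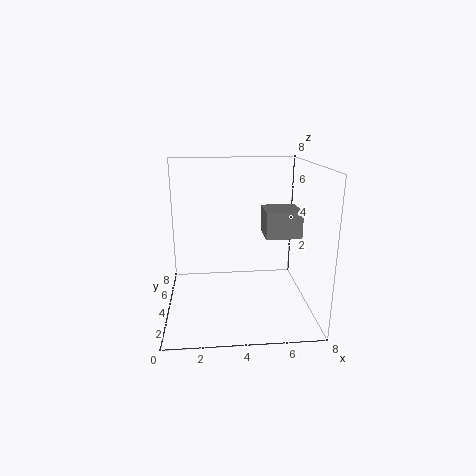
a = 5.5
b = 3.5
c = 4
p = 2
q = 2
col = 'gray'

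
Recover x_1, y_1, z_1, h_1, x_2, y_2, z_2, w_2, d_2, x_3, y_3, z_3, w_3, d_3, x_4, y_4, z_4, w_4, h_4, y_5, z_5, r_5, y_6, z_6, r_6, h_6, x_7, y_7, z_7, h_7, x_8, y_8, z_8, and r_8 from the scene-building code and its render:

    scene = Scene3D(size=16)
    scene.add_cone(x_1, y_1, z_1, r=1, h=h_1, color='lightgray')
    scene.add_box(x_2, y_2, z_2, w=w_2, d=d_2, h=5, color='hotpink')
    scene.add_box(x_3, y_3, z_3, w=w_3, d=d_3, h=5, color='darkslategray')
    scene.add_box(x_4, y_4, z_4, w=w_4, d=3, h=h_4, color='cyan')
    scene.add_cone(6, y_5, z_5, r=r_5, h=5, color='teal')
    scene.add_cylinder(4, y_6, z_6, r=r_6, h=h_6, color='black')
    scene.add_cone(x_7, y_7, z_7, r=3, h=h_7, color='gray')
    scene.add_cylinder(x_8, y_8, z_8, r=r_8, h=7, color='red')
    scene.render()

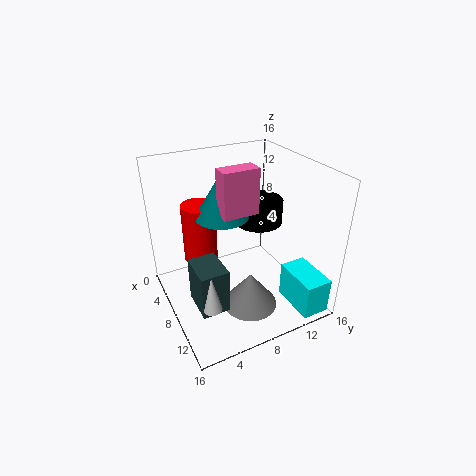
x_1 = 12, y_1 = 3, z_1 = 3, h_1 = 4, x_2 = 7, y_2 = 6, z_2 = 11, w_2 = 2, d_2 = 4, x_3 = 8, y_3 = 2, z_3 = 2, w_3 = 4, d_3 = 3, x_4 = 11, y_4 = 12, z_4 = 1, w_4 = 5, h_4 = 4, y_5 = 7, z_5 = 10, r_5 = 3, y_6 = 13, z_6 = 7, r_6 = 3, h_6 = 3, x_7 = 11, y_7 = 8, z_7 = 1, h_7 = 4, x_8 = 4, y_8 = 5, z_8 = 4, r_8 = 2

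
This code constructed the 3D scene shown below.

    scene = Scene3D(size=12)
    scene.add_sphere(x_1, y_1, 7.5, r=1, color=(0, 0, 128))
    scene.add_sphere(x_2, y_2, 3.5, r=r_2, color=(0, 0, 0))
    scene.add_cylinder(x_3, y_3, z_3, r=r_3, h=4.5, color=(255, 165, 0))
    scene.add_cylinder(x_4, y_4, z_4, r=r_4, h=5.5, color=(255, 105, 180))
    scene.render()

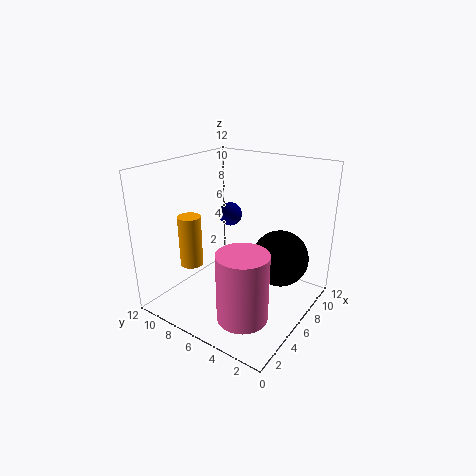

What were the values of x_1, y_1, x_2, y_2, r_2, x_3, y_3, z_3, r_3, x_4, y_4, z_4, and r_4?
x_1 = 7; y_1 = 7.5; x_2 = 9; y_2 = 3.5; r_2 = 2.5; x_3 = 4.5; y_3 = 10; z_3 = 3; r_3 = 1; x_4 = 3; y_4 = 3.5; z_4 = 1; r_4 = 2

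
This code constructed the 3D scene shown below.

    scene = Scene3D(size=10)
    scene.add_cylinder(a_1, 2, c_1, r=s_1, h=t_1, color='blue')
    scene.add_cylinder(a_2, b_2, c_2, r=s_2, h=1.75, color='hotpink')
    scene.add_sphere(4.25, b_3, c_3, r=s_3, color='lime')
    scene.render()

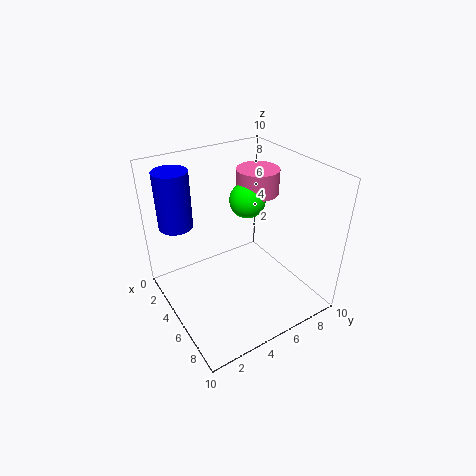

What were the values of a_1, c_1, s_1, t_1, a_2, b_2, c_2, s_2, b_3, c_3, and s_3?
a_1 = 1.25
c_1 = 5
s_1 = 1.25
t_1 = 4.25
a_2 = 4
b_2 = 7.25
c_2 = 7.5
s_2 = 1.5
b_3 = 6.25
c_3 = 7.25
s_3 = 1.25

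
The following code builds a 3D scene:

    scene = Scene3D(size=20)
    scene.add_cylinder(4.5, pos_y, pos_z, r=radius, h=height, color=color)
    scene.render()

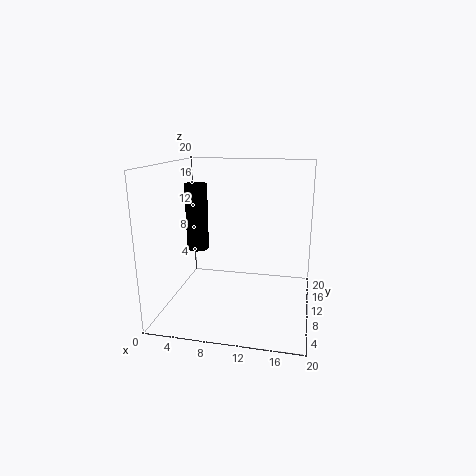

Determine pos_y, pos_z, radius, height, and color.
pos_y = 9; pos_z = 8.5; radius = 1.5; height = 9; color = 'black'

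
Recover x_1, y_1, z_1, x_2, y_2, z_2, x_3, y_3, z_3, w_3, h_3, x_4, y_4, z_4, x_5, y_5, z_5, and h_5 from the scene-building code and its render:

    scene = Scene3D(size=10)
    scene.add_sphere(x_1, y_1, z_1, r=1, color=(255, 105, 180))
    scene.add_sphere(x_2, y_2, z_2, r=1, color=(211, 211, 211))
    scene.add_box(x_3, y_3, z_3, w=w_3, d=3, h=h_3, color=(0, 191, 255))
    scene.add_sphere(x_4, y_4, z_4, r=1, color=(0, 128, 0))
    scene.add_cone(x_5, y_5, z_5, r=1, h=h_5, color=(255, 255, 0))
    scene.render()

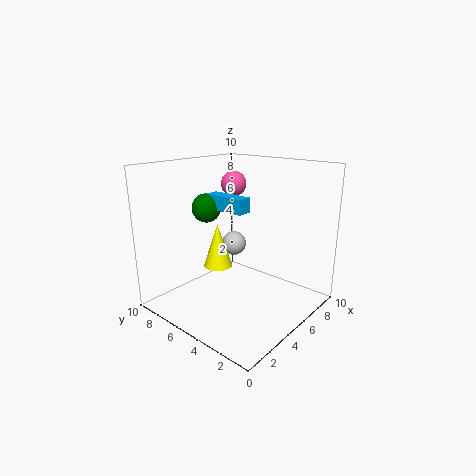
x_1 = 8
y_1 = 8
z_1 = 8
x_2 = 8
y_2 = 8
z_2 = 3
x_3 = 4
y_3 = 4
z_3 = 7
w_3 = 1
h_3 = 1
x_4 = 4
y_4 = 7
z_4 = 7
x_5 = 4
y_5 = 6
z_5 = 3
h_5 = 3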